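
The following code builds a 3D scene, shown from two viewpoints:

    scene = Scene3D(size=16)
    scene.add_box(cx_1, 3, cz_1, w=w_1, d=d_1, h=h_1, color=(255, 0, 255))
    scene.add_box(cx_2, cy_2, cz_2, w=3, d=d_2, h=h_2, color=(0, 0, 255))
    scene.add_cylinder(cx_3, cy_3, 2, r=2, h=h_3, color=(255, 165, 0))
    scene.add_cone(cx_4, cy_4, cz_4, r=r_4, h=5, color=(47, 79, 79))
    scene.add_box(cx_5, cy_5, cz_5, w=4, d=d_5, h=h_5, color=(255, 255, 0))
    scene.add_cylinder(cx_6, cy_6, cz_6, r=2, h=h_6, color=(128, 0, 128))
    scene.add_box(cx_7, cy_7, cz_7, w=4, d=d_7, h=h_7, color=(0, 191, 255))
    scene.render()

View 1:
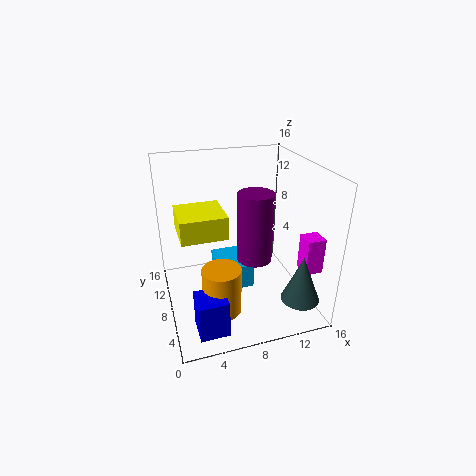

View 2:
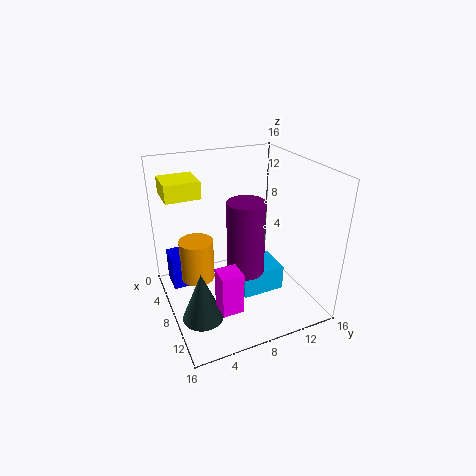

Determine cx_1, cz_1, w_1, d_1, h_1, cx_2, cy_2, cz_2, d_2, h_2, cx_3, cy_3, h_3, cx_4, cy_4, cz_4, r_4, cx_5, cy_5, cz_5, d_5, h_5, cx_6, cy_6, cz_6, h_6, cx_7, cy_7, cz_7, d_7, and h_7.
cx_1 = 14; cz_1 = 5; w_1 = 2; d_1 = 2; h_1 = 4; cx_2 = 2; cy_2 = 1; cz_2 = 1; d_2 = 3; h_2 = 4; cx_3 = 5; cy_3 = 4; h_3 = 5; cx_4 = 13; cy_4 = 2; cz_4 = 3; r_4 = 2; cx_5 = 1; cy_5 = 1; cz_5 = 12; d_5 = 4; h_5 = 2; cx_6 = 10; cy_6 = 8; cz_6 = 5; h_6 = 8; cx_7 = 6; cy_7 = 8; cz_7 = 1; d_7 = 5; h_7 = 3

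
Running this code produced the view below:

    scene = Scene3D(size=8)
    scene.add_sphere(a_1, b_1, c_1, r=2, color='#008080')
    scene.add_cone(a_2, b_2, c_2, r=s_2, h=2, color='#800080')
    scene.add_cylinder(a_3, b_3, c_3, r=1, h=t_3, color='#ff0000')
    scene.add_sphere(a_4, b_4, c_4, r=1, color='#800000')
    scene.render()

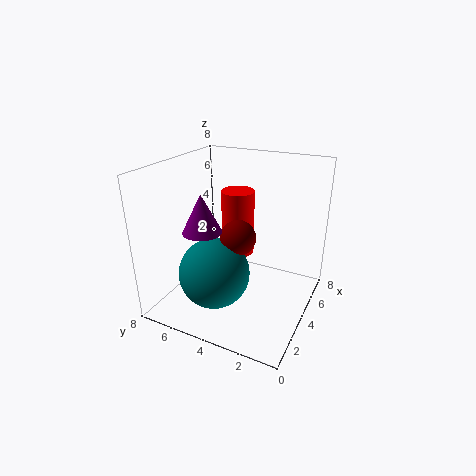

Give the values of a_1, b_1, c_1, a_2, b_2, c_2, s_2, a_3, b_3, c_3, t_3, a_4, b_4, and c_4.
a_1 = 3; b_1 = 5; c_1 = 2; a_2 = 2; b_2 = 5; c_2 = 5; s_2 = 1; a_3 = 6; b_3 = 5; c_3 = 2; t_3 = 4; a_4 = 4; b_4 = 4; c_4 = 4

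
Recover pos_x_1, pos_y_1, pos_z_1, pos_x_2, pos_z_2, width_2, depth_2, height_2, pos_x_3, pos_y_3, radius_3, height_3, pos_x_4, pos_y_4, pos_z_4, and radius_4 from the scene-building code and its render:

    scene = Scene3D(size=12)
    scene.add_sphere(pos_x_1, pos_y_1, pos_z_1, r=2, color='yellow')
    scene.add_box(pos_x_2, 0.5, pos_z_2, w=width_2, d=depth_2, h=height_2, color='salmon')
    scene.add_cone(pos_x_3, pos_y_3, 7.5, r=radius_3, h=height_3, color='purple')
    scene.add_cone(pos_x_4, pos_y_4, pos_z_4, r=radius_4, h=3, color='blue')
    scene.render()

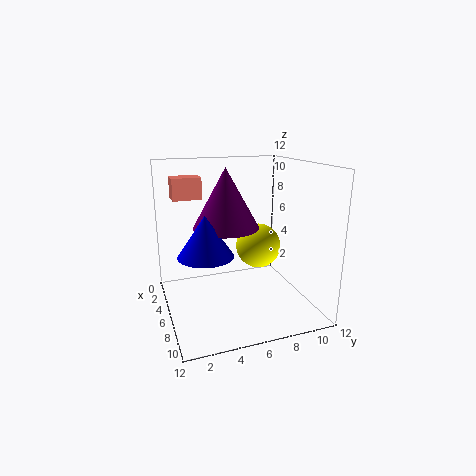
pos_x_1 = 4.5, pos_y_1 = 8.5, pos_z_1 = 4.5, pos_x_2 = 7, pos_z_2 = 10, width_2 = 1.5, depth_2 = 2, height_2 = 1.5, pos_x_3 = 7.5, pos_y_3 = 4.5, radius_3 = 2.5, height_3 = 4.5, pos_x_4 = 9, pos_y_4 = 2.5, pos_z_4 = 6, radius_4 = 2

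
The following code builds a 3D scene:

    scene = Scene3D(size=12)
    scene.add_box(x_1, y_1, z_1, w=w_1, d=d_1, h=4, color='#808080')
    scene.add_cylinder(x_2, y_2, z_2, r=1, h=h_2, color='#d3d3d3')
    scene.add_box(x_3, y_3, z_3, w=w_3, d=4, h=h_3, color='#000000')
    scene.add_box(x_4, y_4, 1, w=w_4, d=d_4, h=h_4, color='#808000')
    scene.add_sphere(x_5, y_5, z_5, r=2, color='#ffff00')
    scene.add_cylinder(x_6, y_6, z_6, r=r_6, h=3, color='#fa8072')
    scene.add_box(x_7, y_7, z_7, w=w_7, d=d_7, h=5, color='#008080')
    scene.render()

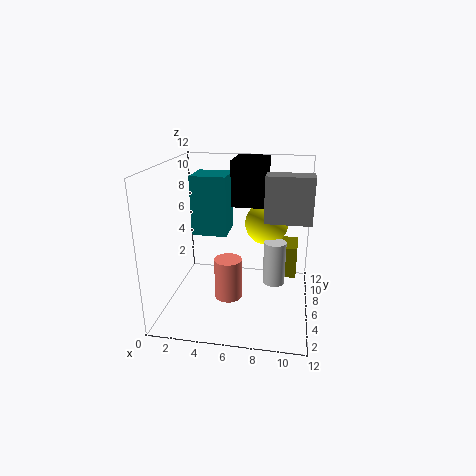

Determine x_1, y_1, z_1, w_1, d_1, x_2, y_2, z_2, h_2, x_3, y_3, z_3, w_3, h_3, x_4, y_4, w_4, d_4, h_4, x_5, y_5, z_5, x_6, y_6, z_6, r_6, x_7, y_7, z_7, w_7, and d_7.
x_1 = 8
y_1 = 7
z_1 = 7
w_1 = 4
d_1 = 2
x_2 = 9
y_2 = 8
z_2 = 1
h_2 = 4
x_3 = 5
y_3 = 8
z_3 = 8
w_3 = 3
h_3 = 4
x_4 = 8
y_4 = 9
w_4 = 3
d_4 = 3
h_4 = 3
x_5 = 8
y_5 = 10
z_5 = 6
x_6 = 6
y_6 = 2
z_6 = 3
r_6 = 1
x_7 = 2
y_7 = 6
z_7 = 6
w_7 = 3
d_7 = 3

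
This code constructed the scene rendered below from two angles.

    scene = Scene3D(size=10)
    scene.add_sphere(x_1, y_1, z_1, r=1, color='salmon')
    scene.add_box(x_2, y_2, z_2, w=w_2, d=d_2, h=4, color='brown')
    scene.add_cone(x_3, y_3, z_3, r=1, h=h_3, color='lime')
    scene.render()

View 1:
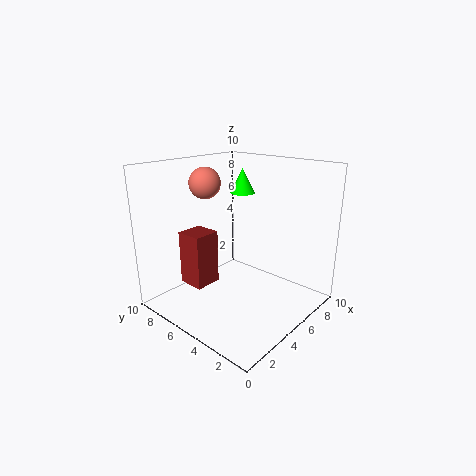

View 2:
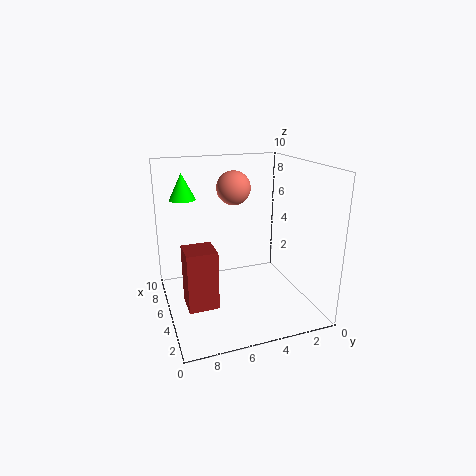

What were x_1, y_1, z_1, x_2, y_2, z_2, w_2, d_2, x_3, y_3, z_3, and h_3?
x_1 = 3; y_1 = 6; z_1 = 9; x_2 = 3; y_2 = 7; z_2 = 1; w_2 = 2; d_2 = 2; x_3 = 9; y_3 = 8; z_3 = 7; h_3 = 2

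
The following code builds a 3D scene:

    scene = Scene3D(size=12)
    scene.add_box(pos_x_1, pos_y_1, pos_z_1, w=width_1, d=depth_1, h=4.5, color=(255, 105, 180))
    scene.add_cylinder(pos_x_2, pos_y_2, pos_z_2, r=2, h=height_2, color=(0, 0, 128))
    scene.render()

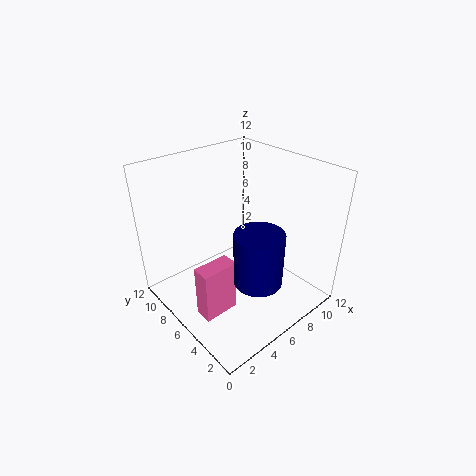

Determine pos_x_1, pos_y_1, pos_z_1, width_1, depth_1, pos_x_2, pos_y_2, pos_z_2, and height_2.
pos_x_1 = 1.5, pos_y_1 = 4.5, pos_z_1 = 0.5, width_1 = 3, depth_1 = 1.5, pos_x_2 = 6, pos_y_2 = 3.5, pos_z_2 = 3, height_2 = 4.5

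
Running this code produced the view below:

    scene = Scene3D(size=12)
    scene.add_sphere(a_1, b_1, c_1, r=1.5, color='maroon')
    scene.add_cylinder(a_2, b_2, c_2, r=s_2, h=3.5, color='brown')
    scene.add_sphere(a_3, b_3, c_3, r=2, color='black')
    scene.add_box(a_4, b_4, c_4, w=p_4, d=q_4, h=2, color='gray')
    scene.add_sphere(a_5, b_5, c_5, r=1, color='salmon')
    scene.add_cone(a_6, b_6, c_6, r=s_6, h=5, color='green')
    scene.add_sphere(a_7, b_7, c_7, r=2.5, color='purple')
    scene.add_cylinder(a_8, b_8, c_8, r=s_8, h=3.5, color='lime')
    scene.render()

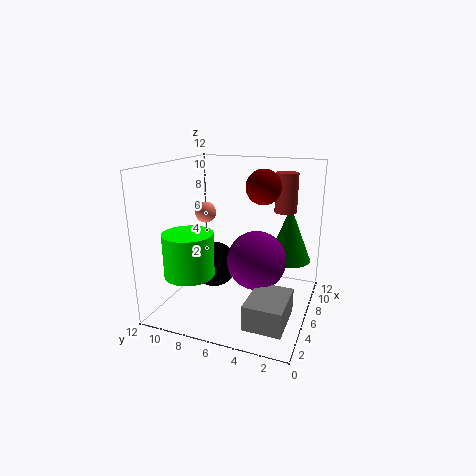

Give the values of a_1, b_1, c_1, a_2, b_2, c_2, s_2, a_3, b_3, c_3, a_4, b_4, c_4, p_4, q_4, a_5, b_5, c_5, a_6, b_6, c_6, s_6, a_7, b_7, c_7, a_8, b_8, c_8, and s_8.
a_1 = 8; b_1 = 4.5; c_1 = 10; a_2 = 10; b_2 = 3; c_2 = 7.5; s_2 = 1; a_3 = 6.5; b_3 = 8.5; c_3 = 3; a_4 = 1.5; b_4 = 1; c_4 = 0.5; p_4 = 4; q_4 = 3; a_5 = 9; b_5 = 10.5; c_5 = 7; a_6 = 10; b_6 = 2.5; c_6 = 3; s_6 = 2; a_7 = 6.5; b_7 = 4.5; c_7 = 4; a_8 = 3; b_8 = 9; c_8 = 3.5; s_8 = 2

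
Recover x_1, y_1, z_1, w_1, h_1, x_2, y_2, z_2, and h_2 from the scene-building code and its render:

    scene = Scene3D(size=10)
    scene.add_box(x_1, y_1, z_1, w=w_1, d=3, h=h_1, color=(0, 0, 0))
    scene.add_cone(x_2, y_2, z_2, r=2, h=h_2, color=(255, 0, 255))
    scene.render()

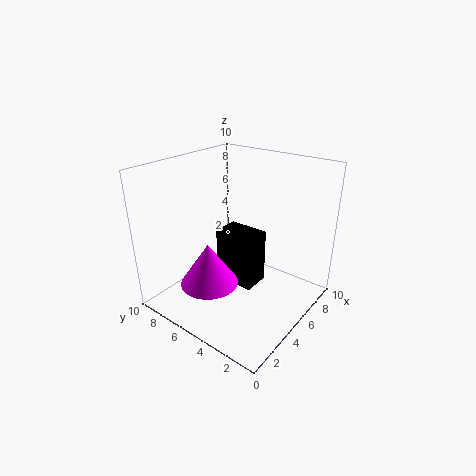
x_1 = 5
y_1 = 4
z_1 = 1
w_1 = 2
h_1 = 4
x_2 = 3
y_2 = 6
z_2 = 2
h_2 = 3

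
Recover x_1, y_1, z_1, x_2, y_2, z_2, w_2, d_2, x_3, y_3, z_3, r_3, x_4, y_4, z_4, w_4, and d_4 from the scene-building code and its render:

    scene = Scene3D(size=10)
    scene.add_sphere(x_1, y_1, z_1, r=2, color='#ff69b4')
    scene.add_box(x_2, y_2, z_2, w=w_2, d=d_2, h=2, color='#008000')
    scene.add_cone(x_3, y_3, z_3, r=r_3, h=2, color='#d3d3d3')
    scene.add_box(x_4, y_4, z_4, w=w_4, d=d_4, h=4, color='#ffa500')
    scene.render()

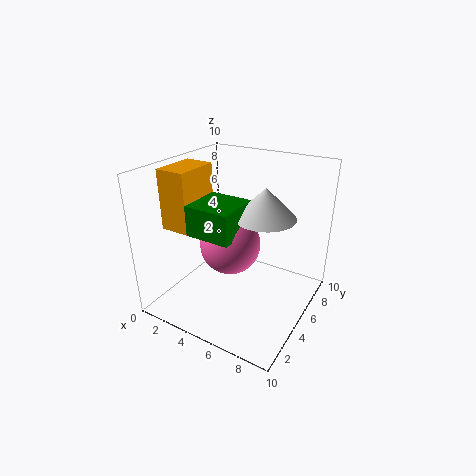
x_1 = 5, y_1 = 4, z_1 = 5, x_2 = 3, y_2 = 2, z_2 = 6, w_2 = 3, d_2 = 3, x_3 = 7, y_3 = 5, z_3 = 7, r_3 = 2, x_4 = 1, y_4 = 2, z_4 = 6, w_4 = 2, d_4 = 3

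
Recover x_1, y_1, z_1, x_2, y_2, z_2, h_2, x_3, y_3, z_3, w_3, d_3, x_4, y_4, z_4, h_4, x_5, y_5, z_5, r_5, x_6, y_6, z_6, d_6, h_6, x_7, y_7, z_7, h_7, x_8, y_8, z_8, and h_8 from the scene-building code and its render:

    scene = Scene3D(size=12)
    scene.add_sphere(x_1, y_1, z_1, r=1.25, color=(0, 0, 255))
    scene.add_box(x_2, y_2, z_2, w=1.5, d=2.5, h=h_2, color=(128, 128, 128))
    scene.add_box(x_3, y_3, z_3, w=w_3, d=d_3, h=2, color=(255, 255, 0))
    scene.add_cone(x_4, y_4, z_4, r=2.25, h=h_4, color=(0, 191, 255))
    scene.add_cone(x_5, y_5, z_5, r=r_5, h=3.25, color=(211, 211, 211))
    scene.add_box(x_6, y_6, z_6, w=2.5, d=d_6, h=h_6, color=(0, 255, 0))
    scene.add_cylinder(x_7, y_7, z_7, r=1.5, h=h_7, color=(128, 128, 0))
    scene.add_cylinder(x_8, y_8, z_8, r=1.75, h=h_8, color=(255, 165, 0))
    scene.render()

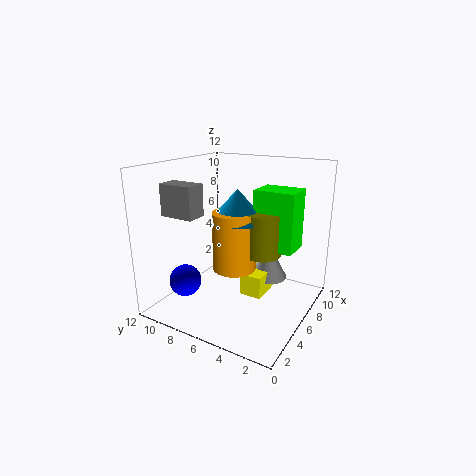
x_1 = 2; y_1 = 8.5; z_1 = 3.25; x_2 = 0.25; y_2 = 6.25; z_2 = 9; h_2 = 2.25; x_3 = 6.75; y_3 = 4.25; z_3 = 0.25; w_3 = 3; d_3 = 2; x_4 = 5.5; y_4 = 5.75; z_4 = 7.75; h_4 = 2.5; x_5 = 9.5; y_5 = 4.75; z_5 = 1.25; r_5 = 1.75; x_6 = 5.75; y_6 = 1.25; z_6 = 5.5; d_6 = 3.25; h_6 = 4.75; x_7 = 6; y_7 = 3.75; z_7 = 5; h_7 = 3.5; x_8 = 5; y_8 = 5.75; z_8 = 3.75; h_8 = 4.75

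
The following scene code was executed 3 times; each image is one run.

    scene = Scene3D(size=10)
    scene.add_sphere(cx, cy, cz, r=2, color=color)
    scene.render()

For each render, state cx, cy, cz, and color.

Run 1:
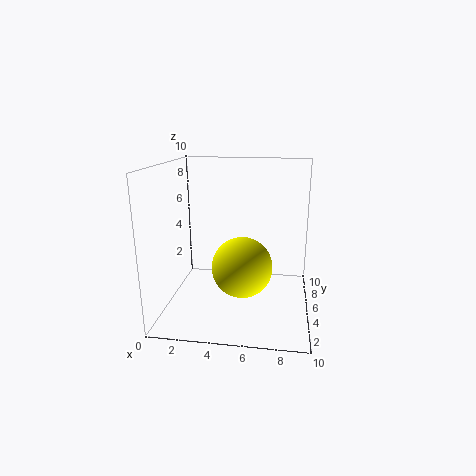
cx = 5.5; cy = 3.5; cz = 3.5; color = 'yellow'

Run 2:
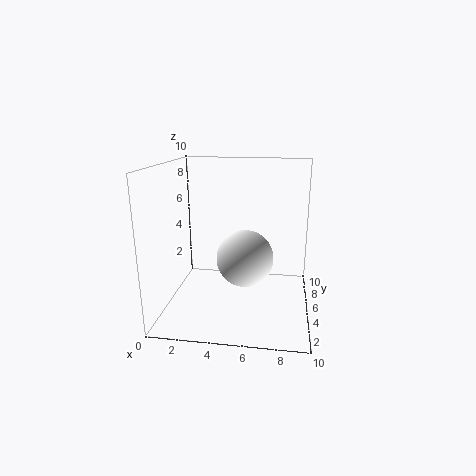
cx = 5.5; cy = 5; cz = 3.5; color = 'white'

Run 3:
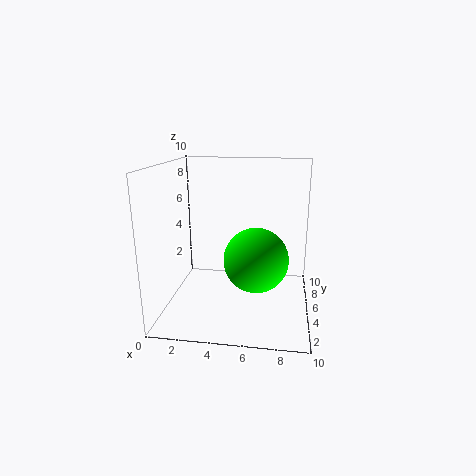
cx = 6.5; cy = 2.5; cz = 4.5; color = 'lime'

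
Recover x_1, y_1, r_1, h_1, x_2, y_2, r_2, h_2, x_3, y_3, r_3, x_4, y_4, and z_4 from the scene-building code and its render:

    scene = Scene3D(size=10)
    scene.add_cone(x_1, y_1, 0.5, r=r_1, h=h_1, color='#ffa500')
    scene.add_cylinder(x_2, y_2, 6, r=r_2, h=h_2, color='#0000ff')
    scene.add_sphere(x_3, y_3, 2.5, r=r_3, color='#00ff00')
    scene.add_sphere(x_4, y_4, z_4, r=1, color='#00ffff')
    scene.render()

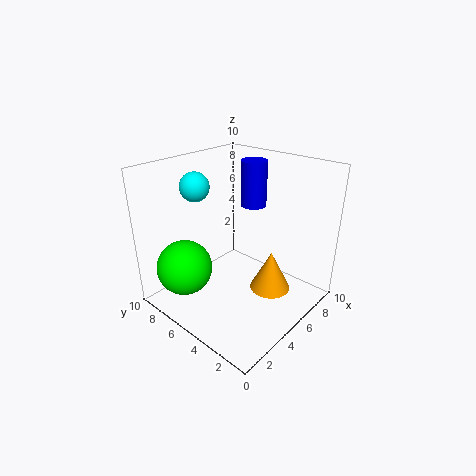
x_1 = 7, y_1 = 3.5, r_1 = 1.5, h_1 = 3, x_2 = 8.5, y_2 = 6.5, r_2 = 1, h_2 = 3.5, x_3 = 2.5, y_3 = 8, r_3 = 2, x_4 = 3.5, y_4 = 7.5, z_4 = 8.5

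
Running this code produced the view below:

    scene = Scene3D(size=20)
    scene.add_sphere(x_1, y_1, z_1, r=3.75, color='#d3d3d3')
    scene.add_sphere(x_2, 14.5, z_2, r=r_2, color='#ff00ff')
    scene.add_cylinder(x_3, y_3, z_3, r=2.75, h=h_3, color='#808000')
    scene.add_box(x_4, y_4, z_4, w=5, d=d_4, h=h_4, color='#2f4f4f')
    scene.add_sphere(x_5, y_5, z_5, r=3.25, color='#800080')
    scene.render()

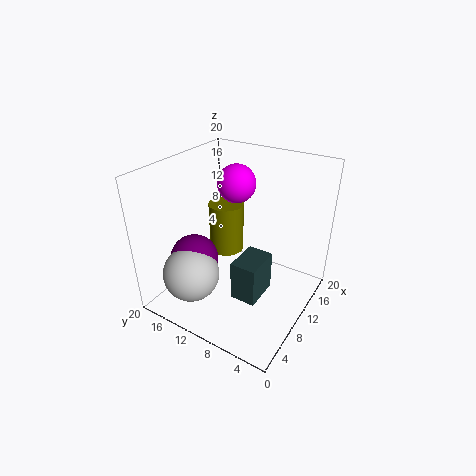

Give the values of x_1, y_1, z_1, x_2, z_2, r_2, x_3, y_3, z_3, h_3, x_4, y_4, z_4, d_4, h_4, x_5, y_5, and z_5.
x_1 = 3.75
y_1 = 13.5
z_1 = 6.5
x_2 = 16.75
z_2 = 14.75
r_2 = 3
x_3 = 15.25
y_3 = 15.5
z_3 = 3.75
h_3 = 8
x_4 = 5.75
y_4 = 5
z_4 = 3.25
d_4 = 3.5
h_4 = 5.5
x_5 = 5.5
y_5 = 14.25
z_5 = 7.75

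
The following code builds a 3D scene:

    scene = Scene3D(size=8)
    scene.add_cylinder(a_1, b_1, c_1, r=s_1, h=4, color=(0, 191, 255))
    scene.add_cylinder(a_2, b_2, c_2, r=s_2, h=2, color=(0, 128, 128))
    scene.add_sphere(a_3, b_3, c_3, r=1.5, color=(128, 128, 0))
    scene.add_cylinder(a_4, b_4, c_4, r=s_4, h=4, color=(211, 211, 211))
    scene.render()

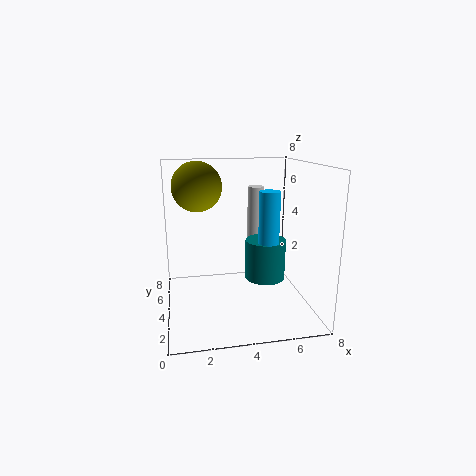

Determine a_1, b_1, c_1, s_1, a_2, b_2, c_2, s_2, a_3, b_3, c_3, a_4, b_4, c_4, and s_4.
a_1 = 5
b_1 = 1.5
c_1 = 3
s_1 = 0.5
a_2 = 5
b_2 = 2
c_2 = 2.5
s_2 = 1
a_3 = 2
b_3 = 6.5
c_3 = 6.5
a_4 = 5.5
b_4 = 6
c_4 = 2.5
s_4 = 0.5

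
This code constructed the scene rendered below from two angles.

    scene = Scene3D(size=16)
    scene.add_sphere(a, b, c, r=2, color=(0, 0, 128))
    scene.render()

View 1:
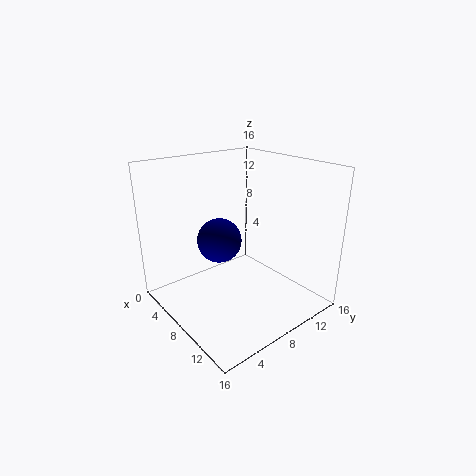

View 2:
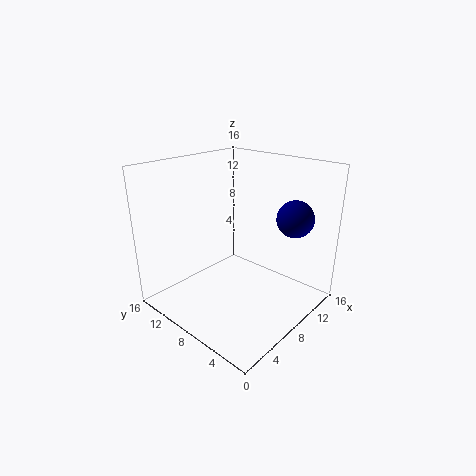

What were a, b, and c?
a = 11.5
b = 3
c = 10.5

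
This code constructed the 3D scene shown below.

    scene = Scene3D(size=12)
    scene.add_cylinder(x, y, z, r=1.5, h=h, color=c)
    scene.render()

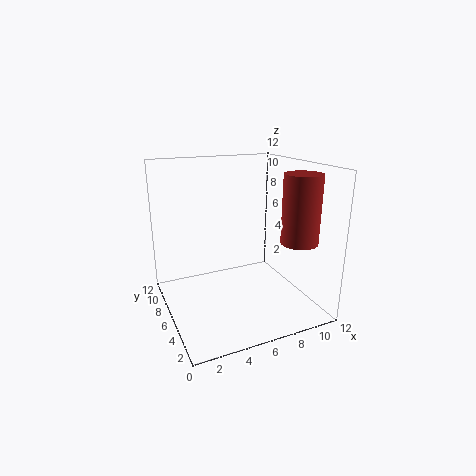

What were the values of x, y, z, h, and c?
x = 10; y = 3; z = 6; h = 5.5; c = 'brown'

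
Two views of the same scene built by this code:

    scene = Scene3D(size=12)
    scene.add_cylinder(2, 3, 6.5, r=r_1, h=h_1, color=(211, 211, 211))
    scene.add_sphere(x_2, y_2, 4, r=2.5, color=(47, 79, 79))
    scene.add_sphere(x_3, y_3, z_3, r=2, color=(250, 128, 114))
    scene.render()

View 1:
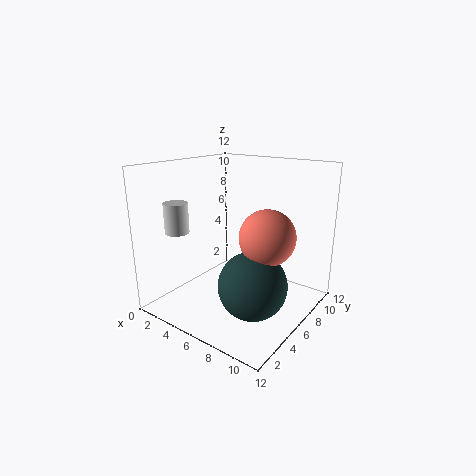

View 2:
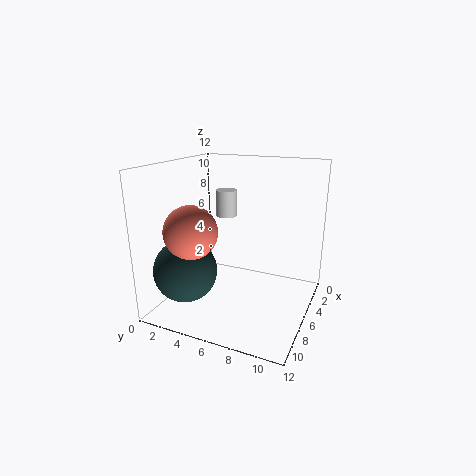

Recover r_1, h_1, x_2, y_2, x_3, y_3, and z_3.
r_1 = 1; h_1 = 2.5; x_2 = 9.5; y_2 = 3; x_3 = 10; y_3 = 4; z_3 = 7.5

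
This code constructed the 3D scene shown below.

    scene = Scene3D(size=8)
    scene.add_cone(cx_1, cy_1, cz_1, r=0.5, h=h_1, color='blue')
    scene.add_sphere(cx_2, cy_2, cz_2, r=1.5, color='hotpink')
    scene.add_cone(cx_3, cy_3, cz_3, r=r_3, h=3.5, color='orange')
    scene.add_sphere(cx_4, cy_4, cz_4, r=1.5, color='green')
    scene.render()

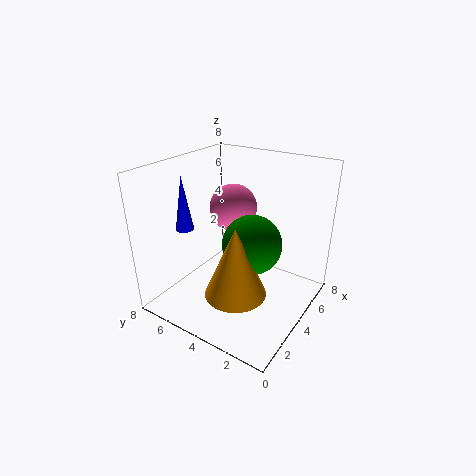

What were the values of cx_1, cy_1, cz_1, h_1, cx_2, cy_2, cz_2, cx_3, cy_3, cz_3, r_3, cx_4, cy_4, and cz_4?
cx_1 = 2.5; cy_1 = 6.5; cz_1 = 4.5; h_1 = 3; cx_2 = 6.5; cy_2 = 6; cz_2 = 4.5; cx_3 = 1.5; cy_3 = 2.5; cz_3 = 2.5; r_3 = 1.5; cx_4 = 3; cy_4 = 2.5; cz_4 = 4.5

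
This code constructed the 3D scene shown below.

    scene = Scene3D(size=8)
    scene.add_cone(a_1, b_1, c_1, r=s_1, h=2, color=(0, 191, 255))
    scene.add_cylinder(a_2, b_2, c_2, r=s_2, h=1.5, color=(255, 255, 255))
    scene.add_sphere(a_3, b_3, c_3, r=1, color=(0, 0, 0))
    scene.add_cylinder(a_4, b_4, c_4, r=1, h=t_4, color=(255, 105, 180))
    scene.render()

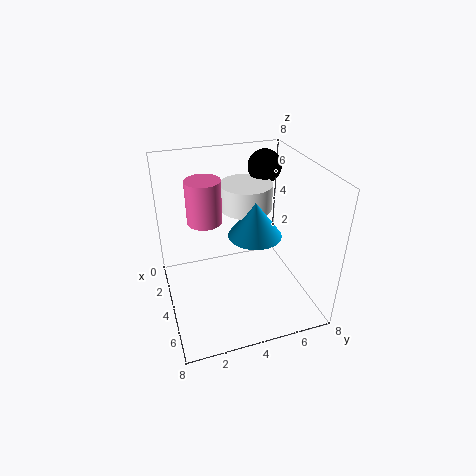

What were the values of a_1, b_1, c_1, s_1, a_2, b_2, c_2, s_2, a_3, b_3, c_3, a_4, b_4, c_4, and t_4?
a_1 = 4, b_1 = 5, c_1 = 4, s_1 = 1.5, a_2 = 2.5, b_2 = 5, c_2 = 5, s_2 = 1.5, a_3 = 1.5, b_3 = 6.5, c_3 = 7, a_4 = 2.5, b_4 = 2.5, c_4 = 4.5, t_4 = 2.5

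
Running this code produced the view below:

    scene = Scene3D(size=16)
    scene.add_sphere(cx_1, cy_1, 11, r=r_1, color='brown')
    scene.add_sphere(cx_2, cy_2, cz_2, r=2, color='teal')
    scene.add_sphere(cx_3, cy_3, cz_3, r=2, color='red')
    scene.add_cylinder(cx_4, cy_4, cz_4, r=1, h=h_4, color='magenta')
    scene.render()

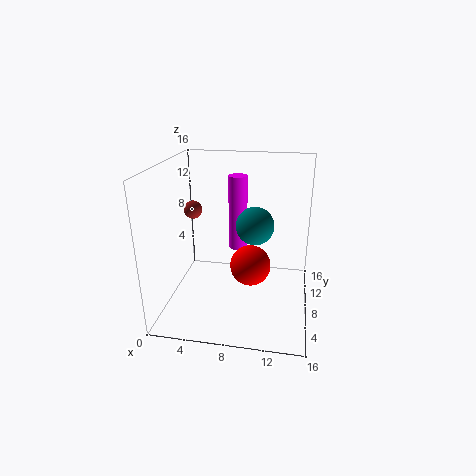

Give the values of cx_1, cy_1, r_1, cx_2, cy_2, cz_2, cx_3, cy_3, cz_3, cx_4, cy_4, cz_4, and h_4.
cx_1 = 3
cy_1 = 8
r_1 = 1
cx_2 = 10
cy_2 = 7
cz_2 = 10
cx_3 = 10
cy_3 = 4
cz_3 = 7
cx_4 = 8
cy_4 = 8
cz_4 = 7
h_4 = 8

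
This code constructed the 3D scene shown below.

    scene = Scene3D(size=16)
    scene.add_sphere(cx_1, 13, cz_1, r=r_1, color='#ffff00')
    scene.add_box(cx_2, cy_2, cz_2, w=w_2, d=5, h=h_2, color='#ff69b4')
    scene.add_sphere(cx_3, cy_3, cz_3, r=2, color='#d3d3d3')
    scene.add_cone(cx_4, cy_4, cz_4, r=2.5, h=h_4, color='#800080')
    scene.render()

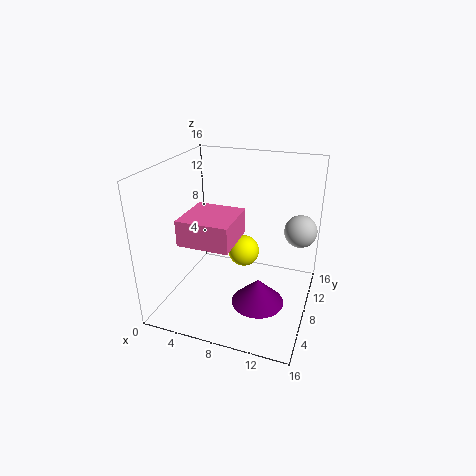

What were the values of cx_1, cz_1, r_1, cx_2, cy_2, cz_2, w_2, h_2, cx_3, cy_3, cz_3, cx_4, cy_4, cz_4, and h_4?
cx_1 = 7; cz_1 = 3.5; r_1 = 2; cx_2 = 4.5; cy_2 = 1; cz_2 = 10; w_2 = 5; h_2 = 2.5; cx_3 = 14; cy_3 = 14; cz_3 = 7; cx_4 = 12; cy_4 = 2.5; cz_4 = 4.5; h_4 = 2.5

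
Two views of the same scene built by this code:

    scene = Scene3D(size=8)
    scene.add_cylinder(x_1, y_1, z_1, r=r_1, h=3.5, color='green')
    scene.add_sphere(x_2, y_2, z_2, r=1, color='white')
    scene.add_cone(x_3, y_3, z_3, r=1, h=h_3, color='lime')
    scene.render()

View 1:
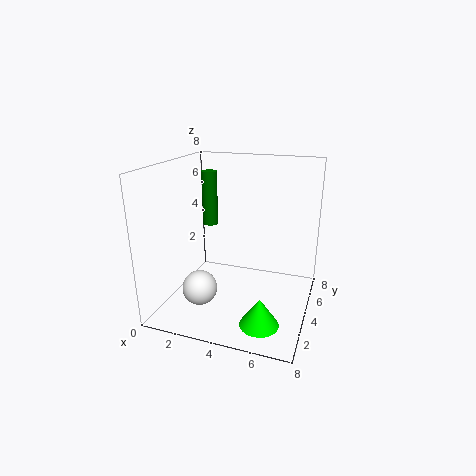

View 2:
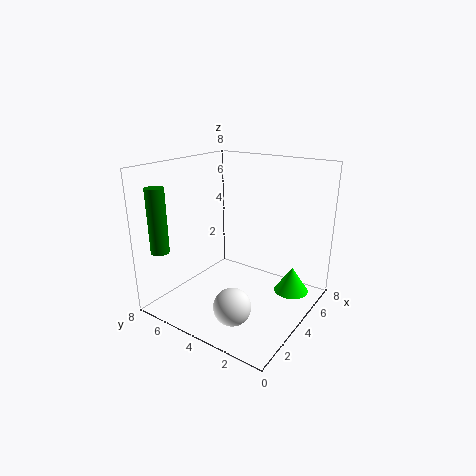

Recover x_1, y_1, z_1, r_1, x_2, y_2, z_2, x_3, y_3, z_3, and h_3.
x_1 = 1
y_1 = 7
z_1 = 3.5
r_1 = 0.5
x_2 = 2
y_2 = 3
z_2 = 1
x_3 = 6
y_3 = 1.5
z_3 = 0.5
h_3 = 1.5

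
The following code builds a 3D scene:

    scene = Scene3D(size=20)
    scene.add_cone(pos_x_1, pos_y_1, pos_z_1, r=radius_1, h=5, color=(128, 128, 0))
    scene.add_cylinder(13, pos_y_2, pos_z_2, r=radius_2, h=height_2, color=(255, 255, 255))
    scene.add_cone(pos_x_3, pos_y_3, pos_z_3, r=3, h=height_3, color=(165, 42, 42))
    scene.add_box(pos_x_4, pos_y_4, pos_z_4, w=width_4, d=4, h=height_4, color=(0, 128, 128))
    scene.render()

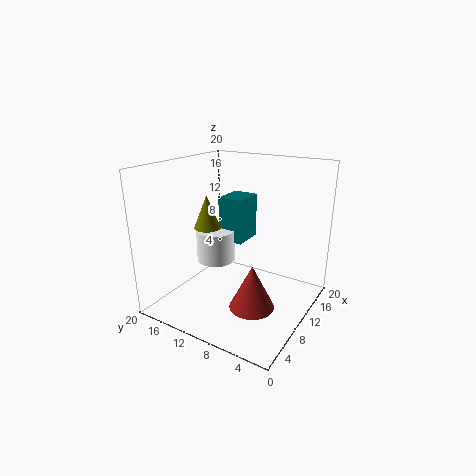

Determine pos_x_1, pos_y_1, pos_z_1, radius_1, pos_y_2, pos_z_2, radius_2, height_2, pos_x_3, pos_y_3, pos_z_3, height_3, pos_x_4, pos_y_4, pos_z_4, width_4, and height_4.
pos_x_1 = 11
pos_y_1 = 16
pos_z_1 = 10
radius_1 = 2
pos_y_2 = 16
pos_z_2 = 4
radius_2 = 3
height_2 = 5
pos_x_3 = 7
pos_y_3 = 6
pos_z_3 = 2
height_3 = 6
pos_x_4 = 14
pos_y_4 = 12
pos_z_4 = 7
width_4 = 5
height_4 = 7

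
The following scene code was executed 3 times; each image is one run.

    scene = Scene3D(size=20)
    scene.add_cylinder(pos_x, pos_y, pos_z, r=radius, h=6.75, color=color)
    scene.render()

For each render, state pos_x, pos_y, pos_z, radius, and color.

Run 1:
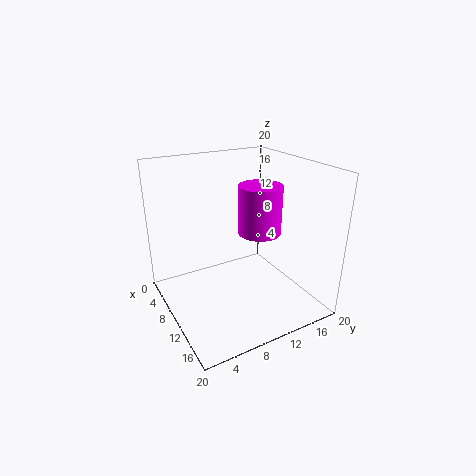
pos_x = 10.75
pos_y = 13
pos_z = 10.5
radius = 3
color = 'magenta'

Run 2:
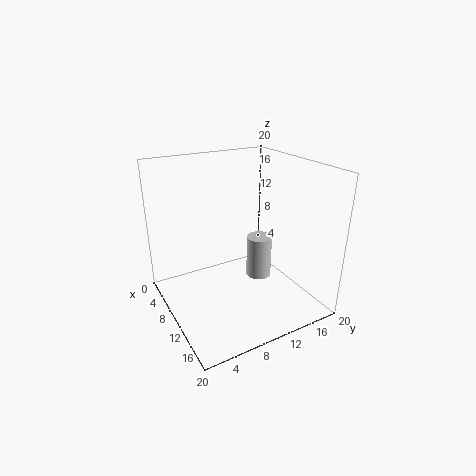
pos_x = 6.75
pos_y = 15.75
pos_z = 0.75
radius = 2
color = 'lightgray'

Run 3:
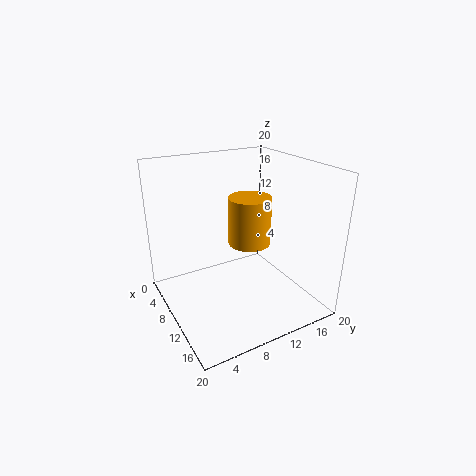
pos_x = 9.75
pos_y = 12
pos_z = 8.75
radius = 3
color = 'orange'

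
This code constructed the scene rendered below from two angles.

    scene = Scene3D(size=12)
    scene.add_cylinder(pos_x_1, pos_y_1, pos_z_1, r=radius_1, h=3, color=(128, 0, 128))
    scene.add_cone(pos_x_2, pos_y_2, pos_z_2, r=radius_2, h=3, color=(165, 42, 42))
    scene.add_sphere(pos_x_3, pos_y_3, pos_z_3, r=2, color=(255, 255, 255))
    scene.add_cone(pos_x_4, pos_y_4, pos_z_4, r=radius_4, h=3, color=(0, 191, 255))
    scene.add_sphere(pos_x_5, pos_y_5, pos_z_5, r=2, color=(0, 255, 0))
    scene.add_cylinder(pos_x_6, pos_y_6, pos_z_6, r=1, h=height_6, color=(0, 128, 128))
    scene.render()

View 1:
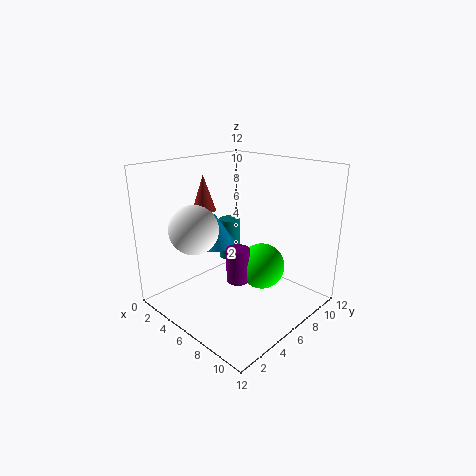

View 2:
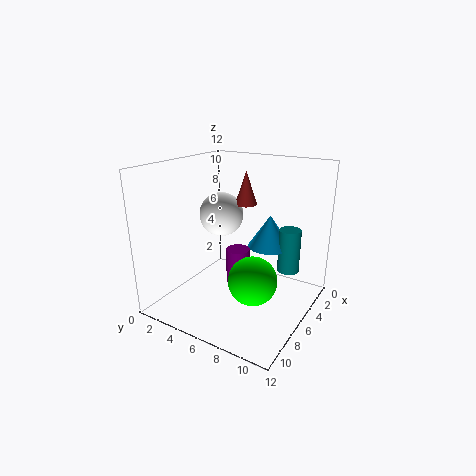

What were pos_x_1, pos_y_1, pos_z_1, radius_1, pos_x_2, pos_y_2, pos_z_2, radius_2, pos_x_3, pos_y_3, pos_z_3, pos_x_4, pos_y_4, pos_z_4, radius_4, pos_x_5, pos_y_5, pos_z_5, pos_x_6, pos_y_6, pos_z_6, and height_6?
pos_x_1 = 6, pos_y_1 = 6, pos_z_1 = 2, radius_1 = 1, pos_x_2 = 3, pos_y_2 = 5, pos_z_2 = 8, radius_2 = 1, pos_x_3 = 4, pos_y_3 = 3, pos_z_3 = 7, pos_x_4 = 2, pos_y_4 = 7, pos_z_4 = 4, radius_4 = 2, pos_x_5 = 7, pos_y_5 = 8, pos_z_5 = 3, pos_x_6 = 2, pos_y_6 = 9, pos_z_6 = 2, height_6 = 4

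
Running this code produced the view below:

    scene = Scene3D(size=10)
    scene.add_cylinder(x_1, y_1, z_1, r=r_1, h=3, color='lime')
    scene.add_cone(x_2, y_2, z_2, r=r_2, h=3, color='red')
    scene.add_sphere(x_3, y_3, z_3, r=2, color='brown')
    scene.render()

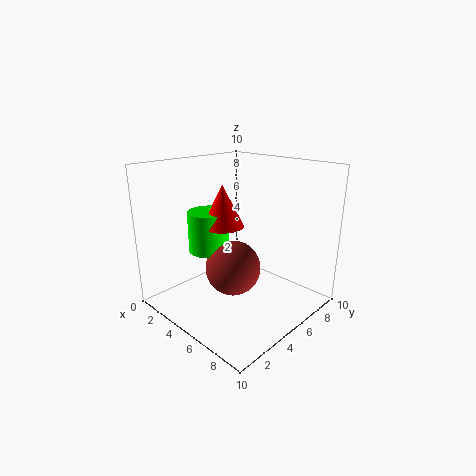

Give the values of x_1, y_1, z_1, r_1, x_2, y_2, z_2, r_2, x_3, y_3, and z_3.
x_1 = 2.5; y_1 = 4.5; z_1 = 3.5; r_1 = 1.5; x_2 = 3.5; y_2 = 5; z_2 = 5.5; r_2 = 1.5; x_3 = 4.5; y_3 = 5; z_3 = 2.5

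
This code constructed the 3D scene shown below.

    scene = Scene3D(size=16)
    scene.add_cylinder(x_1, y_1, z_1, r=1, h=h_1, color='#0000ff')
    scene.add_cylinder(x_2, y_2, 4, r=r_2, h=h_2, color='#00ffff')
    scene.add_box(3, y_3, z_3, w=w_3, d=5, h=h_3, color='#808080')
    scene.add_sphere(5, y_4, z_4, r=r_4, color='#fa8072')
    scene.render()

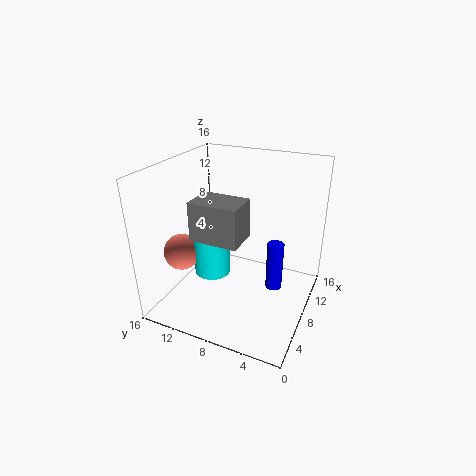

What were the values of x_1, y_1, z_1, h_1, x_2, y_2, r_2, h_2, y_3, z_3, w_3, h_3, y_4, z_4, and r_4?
x_1 = 11, y_1 = 4.5, z_1 = 0.5, h_1 = 6, x_2 = 6.5, y_2 = 10.5, r_2 = 2, h_2 = 6.5, y_3 = 6, z_3 = 9.5, w_3 = 3.5, h_3 = 4, y_4 = 13.5, z_4 = 6.5, r_4 = 2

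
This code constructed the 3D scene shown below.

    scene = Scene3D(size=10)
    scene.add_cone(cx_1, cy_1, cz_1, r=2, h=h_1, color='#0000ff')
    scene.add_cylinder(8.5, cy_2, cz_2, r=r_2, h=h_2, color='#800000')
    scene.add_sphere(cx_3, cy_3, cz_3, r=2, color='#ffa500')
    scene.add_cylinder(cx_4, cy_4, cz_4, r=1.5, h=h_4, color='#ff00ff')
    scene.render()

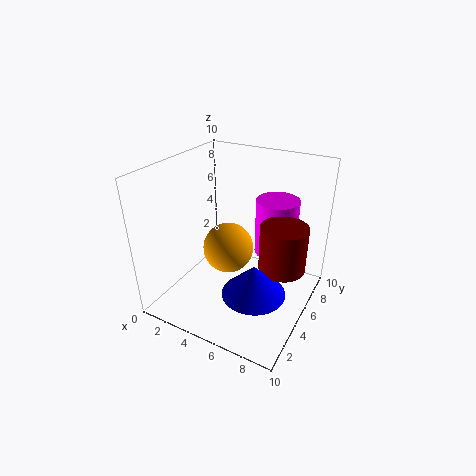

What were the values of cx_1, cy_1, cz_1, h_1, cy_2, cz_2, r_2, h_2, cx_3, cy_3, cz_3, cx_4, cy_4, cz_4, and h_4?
cx_1 = 7.5; cy_1 = 2.5; cz_1 = 3; h_1 = 2; cy_2 = 4.5; cz_2 = 4; r_2 = 1.5; h_2 = 3; cx_3 = 3; cy_3 = 7; cz_3 = 2.5; cx_4 = 7; cy_4 = 7; cz_4 = 3.5; h_4 = 4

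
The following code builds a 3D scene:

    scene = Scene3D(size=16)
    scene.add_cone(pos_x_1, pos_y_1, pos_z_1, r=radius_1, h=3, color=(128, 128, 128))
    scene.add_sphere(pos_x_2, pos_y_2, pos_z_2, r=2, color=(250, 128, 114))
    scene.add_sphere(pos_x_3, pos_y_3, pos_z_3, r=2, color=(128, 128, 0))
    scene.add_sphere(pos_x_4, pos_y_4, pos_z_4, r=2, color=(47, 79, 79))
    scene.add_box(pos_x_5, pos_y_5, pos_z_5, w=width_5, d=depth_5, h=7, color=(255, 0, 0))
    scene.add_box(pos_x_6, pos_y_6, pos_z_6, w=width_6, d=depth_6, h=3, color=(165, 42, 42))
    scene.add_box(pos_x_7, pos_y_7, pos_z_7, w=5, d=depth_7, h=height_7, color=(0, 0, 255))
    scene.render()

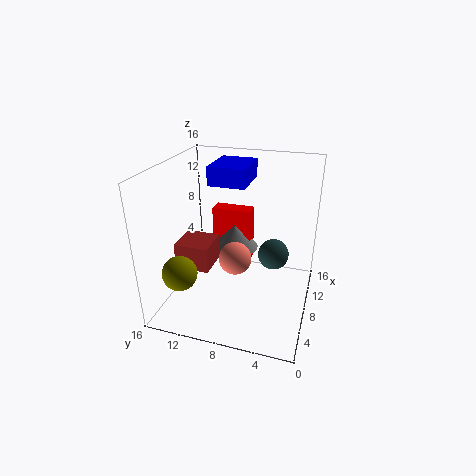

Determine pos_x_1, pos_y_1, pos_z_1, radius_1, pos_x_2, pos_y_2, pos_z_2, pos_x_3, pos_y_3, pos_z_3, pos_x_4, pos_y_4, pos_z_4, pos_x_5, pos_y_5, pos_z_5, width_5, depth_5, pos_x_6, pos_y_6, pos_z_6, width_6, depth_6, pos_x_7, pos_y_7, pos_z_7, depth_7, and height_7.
pos_x_1 = 13; pos_y_1 = 10; pos_z_1 = 4; radius_1 = 3; pos_x_2 = 10; pos_y_2 = 9; pos_z_2 = 4; pos_x_3 = 5; pos_y_3 = 14; pos_z_3 = 4; pos_x_4 = 14; pos_y_4 = 5; pos_z_4 = 3; pos_x_5 = 13; pos_y_5 = 8; pos_z_5 = 2; width_5 = 2; depth_5 = 5; pos_x_6 = 6; pos_y_6 = 11; pos_z_6 = 4; width_6 = 4; depth_6 = 4; pos_x_7 = 7; pos_y_7 = 7; pos_z_7 = 14; depth_7 = 4; height_7 = 2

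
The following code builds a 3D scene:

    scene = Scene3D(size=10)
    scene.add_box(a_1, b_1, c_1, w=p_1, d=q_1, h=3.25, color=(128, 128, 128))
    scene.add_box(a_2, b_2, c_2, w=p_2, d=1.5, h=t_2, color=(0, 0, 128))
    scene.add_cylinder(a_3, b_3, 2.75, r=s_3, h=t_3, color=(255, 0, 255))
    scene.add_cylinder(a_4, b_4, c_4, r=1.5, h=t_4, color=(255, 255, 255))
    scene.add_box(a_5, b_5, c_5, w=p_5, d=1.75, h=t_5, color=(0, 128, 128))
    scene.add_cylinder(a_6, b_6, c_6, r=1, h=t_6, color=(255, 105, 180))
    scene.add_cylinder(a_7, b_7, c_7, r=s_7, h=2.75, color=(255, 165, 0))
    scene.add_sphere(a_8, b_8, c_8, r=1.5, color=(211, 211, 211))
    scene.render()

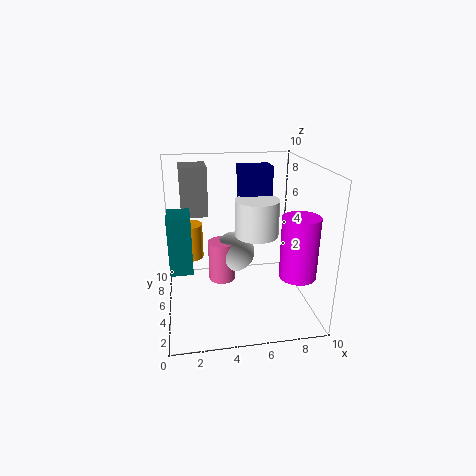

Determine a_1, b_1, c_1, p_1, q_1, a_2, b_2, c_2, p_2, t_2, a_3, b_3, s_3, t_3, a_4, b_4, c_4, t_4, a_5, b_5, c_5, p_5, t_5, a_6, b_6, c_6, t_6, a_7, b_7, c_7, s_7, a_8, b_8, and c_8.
a_1 = 1.25, b_1 = 4.75, c_1 = 6.75, p_1 = 1.75, q_1 = 2, a_2 = 5.25, b_2 = 5.5, c_2 = 5.5, p_2 = 2.25, t_2 = 4.25, a_3 = 8.75, b_3 = 3, s_3 = 1.25, t_3 = 4.25, a_4 = 6.25, b_4 = 4.75, c_4 = 5.25, t_4 = 2.5, a_5 = 0.5, b_5 = 0.5, c_5 = 5, p_5 = 1.25, t_5 = 3.25, a_6 = 4, b_6 = 6.25, c_6 = 1.25, t_6 = 3, a_7 = 1.75, b_7 = 8.25, c_7 = 2.25, s_7 = 1, a_8 = 5, b_8 = 6.5, c_8 = 3.25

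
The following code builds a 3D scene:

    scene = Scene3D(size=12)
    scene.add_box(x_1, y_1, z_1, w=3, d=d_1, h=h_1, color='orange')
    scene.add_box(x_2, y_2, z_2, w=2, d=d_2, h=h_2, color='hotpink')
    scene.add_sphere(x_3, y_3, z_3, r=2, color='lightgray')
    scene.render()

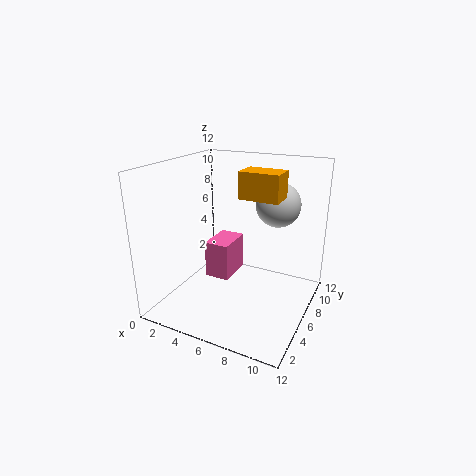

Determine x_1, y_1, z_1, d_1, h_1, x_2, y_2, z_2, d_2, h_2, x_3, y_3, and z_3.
x_1 = 7
y_1 = 4
z_1 = 10
d_1 = 2
h_1 = 2
x_2 = 4
y_2 = 4
z_2 = 3
d_2 = 3
h_2 = 3
x_3 = 8
y_3 = 10
z_3 = 8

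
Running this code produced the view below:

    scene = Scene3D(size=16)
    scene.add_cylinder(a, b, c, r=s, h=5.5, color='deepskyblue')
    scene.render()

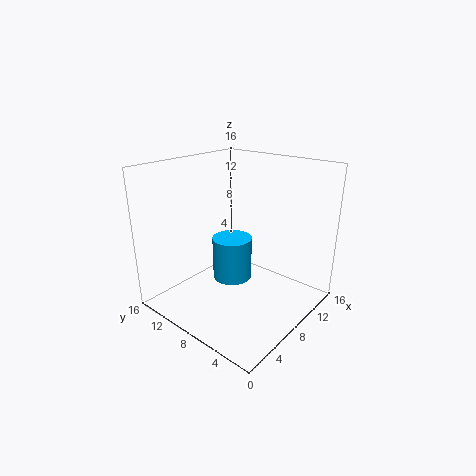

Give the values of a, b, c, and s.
a = 11, b = 11.5, c = 0.5, s = 2.5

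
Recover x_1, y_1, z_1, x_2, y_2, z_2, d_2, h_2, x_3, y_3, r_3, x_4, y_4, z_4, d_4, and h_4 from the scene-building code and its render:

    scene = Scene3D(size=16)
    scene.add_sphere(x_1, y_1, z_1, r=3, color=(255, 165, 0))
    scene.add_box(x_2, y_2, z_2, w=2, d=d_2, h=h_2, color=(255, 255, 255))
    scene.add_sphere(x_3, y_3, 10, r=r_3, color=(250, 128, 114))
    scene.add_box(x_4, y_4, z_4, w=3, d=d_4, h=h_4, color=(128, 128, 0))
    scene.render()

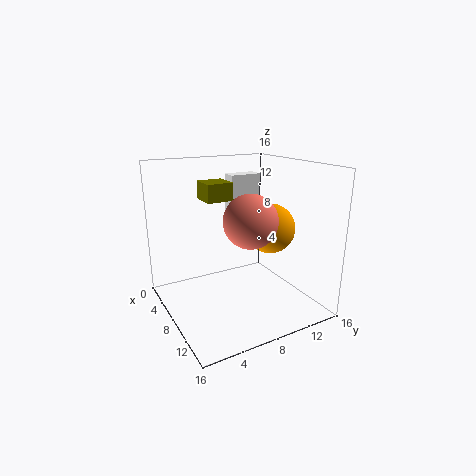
x_1 = 7; y_1 = 13; z_1 = 8; x_2 = 1; y_2 = 10; z_2 = 9; d_2 = 4; h_2 = 5; x_3 = 9; y_3 = 9; r_3 = 3; x_4 = 4; y_4 = 5; z_4 = 12; d_4 = 3; h_4 = 2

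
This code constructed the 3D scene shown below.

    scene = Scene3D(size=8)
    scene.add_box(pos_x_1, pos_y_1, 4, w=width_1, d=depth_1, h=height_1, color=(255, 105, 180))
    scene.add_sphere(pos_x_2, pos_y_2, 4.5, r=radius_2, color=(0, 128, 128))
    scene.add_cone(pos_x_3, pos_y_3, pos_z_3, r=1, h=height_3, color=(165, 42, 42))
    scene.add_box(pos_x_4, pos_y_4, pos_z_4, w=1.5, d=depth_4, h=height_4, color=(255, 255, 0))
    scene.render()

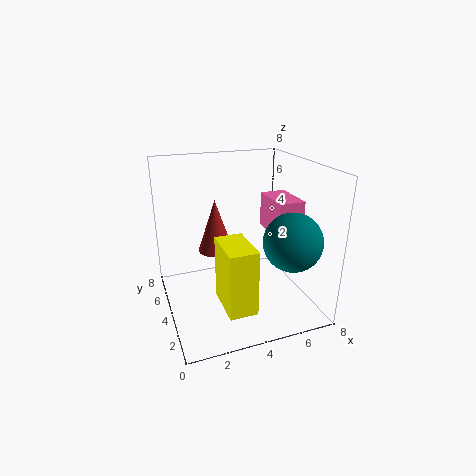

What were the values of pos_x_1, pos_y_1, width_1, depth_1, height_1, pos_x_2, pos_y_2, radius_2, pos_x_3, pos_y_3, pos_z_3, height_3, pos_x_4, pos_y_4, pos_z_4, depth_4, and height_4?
pos_x_1 = 6, pos_y_1 = 3, width_1 = 1.5, depth_1 = 2.5, height_1 = 2, pos_x_2 = 6, pos_y_2 = 1.5, radius_2 = 1.5, pos_x_3 = 3, pos_y_3 = 5, pos_z_3 = 3, height_3 = 3, pos_x_4 = 2.5, pos_y_4 = 1, pos_z_4 = 1, depth_4 = 2.5, height_4 = 3.5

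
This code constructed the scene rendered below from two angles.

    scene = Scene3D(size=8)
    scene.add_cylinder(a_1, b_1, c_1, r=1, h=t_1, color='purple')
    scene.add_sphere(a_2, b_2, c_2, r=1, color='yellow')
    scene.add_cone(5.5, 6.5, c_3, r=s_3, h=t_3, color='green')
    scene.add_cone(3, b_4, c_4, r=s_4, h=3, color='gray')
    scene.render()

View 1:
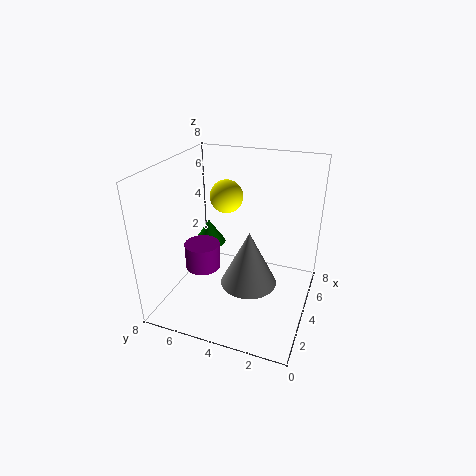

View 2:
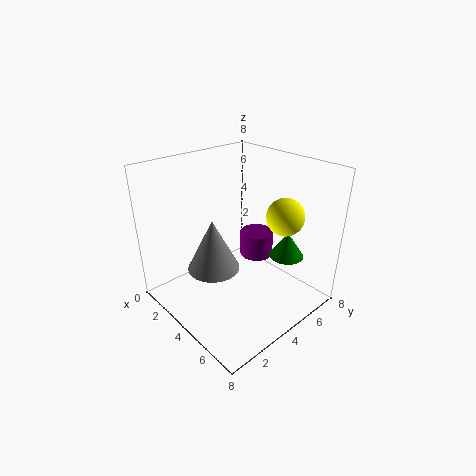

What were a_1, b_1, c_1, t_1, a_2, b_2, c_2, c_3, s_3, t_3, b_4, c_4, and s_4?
a_1 = 3.5; b_1 = 6; c_1 = 2; t_1 = 1.5; a_2 = 6; b_2 = 5.5; c_2 = 5.5; c_3 = 2.5; s_3 = 1; t_3 = 1.5; b_4 = 3; c_4 = 2; s_4 = 1.5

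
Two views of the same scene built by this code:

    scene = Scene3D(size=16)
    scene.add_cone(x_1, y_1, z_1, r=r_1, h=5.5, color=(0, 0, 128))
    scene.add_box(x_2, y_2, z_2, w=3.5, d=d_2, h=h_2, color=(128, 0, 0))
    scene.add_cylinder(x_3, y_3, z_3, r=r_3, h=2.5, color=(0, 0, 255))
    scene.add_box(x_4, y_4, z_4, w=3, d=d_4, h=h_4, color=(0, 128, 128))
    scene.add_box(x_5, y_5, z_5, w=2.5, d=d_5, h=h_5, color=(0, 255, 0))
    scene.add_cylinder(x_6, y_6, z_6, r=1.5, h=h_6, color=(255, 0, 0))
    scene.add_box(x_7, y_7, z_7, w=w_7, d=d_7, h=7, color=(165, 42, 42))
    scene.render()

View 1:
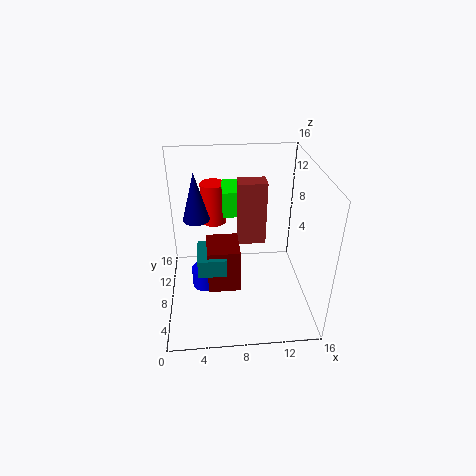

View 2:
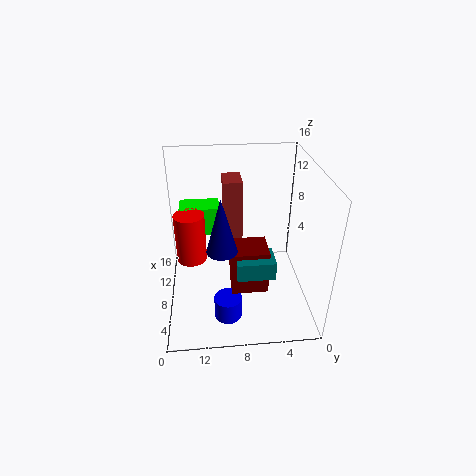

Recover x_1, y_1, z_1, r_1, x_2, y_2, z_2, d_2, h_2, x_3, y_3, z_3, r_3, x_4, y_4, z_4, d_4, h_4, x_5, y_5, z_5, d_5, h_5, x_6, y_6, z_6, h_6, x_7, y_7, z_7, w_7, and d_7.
x_1 = 3.5, y_1 = 10, z_1 = 9.5, r_1 = 1.5, x_2 = 4.5, y_2 = 5, z_2 = 3, d_2 = 4, h_2 = 5, x_3 = 4, y_3 = 9.5, z_3 = 0.5, r_3 = 1.5, x_4 = 3.5, y_4 = 4.5, z_4 = 5.5, d_4 = 4, h_4 = 2, x_5 = 6.5, y_5 = 10, z_5 = 9.5, d_5 = 4, h_5 = 3, x_6 = 5.5, y_6 = 13, z_6 = 7.5, h_6 = 5, x_7 = 8, y_7 = 7.5, z_7 = 7.5, w_7 = 3, d_7 = 2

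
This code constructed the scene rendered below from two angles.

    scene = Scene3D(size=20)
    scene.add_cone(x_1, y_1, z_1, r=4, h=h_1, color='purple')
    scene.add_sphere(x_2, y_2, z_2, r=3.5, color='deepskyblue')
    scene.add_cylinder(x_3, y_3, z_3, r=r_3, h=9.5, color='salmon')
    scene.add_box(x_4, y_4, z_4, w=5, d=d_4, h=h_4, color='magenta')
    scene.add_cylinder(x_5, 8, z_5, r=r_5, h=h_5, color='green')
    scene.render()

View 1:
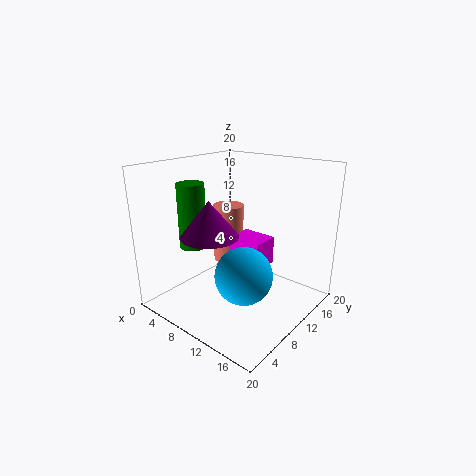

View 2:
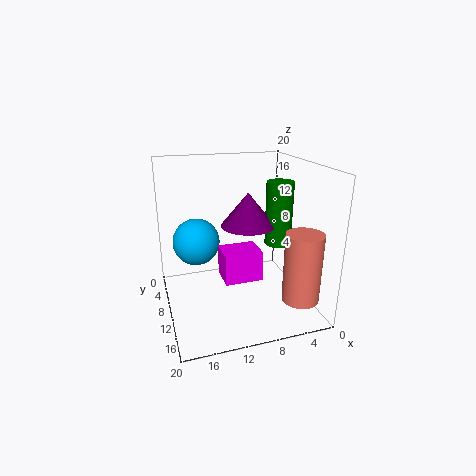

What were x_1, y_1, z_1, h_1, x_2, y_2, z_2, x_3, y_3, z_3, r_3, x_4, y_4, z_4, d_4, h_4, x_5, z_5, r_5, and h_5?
x_1 = 7.5, y_1 = 7, z_1 = 10.5, h_1 = 5, x_2 = 15, y_2 = 5, z_2 = 8, x_3 = 3, y_3 = 16, z_3 = 2.5, r_3 = 2.5, x_4 = 8, y_4 = 10.5, z_4 = 5.5, d_4 = 4, h_4 = 4, x_5 = 3, z_5 = 7.5, r_5 = 2, h_5 = 9.5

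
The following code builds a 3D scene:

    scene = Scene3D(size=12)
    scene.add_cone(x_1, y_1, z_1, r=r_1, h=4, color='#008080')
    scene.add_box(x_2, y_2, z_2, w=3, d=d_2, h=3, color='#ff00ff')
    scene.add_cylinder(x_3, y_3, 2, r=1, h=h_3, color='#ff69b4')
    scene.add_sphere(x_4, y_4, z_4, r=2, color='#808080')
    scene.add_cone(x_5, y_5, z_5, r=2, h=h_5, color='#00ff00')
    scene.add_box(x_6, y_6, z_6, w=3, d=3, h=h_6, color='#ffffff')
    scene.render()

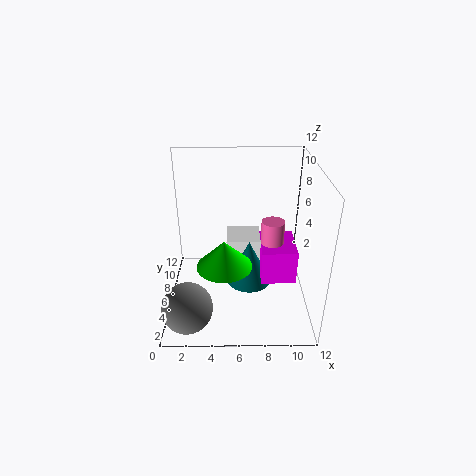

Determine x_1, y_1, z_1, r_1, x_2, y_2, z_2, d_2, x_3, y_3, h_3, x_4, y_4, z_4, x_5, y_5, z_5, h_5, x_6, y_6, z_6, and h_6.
x_1 = 7; y_1 = 7; z_1 = 1; r_1 = 2; x_2 = 8; y_2 = 5; z_2 = 2; d_2 = 4; x_3 = 9; y_3 = 7; h_3 = 5; x_4 = 2; y_4 = 2; z_4 = 2; x_5 = 5; y_5 = 2; z_5 = 6; h_5 = 2; x_6 = 5; y_6 = 7; z_6 = 3; h_6 = 2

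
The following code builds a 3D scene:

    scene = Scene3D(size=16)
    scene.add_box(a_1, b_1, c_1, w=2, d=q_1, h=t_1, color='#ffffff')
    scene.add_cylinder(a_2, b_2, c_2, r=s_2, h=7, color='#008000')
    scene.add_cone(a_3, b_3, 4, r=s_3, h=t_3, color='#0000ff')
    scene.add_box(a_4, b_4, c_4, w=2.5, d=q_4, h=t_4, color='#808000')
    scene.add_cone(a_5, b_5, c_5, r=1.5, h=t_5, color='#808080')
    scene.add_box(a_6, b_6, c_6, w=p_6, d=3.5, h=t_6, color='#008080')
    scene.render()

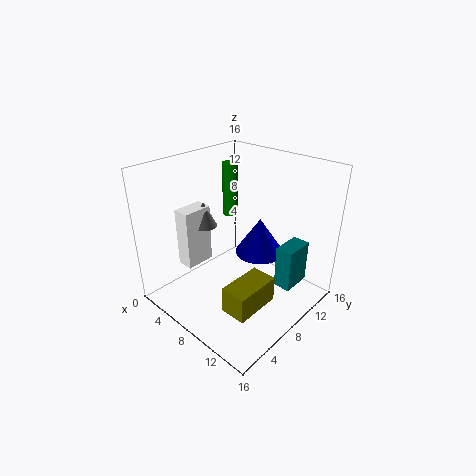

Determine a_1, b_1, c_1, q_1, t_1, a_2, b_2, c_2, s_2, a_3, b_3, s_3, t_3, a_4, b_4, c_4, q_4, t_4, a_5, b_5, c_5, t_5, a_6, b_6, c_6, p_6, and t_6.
a_1 = 1.5; b_1 = 4.5; c_1 = 3.5; q_1 = 3.5; t_1 = 7; a_2 = 1.5; b_2 = 13.5; c_2 = 7; s_2 = 1; a_3 = 7.5; b_3 = 12.5; s_3 = 3; t_3 = 4.5; a_4 = 12.5; b_4 = 1; c_4 = 5; q_4 = 4.5; t_4 = 2.5; a_5 = 3; b_5 = 7.5; c_5 = 8; t_5 = 3; a_6 = 11.5; b_6 = 10.5; c_6 = 2; p_6 = 2; t_6 = 5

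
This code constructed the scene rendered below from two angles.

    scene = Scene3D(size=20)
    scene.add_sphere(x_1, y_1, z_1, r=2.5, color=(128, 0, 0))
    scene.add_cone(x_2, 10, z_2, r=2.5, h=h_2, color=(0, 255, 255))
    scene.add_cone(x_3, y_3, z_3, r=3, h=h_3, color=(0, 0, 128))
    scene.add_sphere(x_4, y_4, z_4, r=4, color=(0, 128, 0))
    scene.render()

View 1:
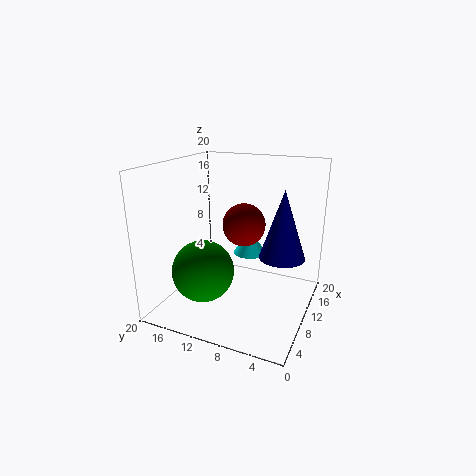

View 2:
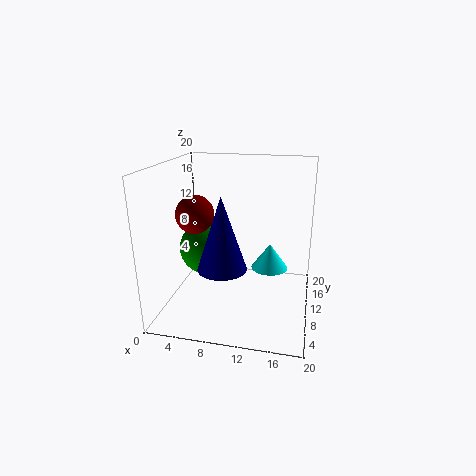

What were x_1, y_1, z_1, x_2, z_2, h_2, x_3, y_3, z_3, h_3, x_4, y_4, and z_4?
x_1 = 5, y_1 = 7, z_1 = 14, x_2 = 14.5, z_2 = 6, h_2 = 3.5, x_3 = 9.5, y_3 = 3.5, z_3 = 8.5, h_3 = 9, x_4 = 4.5, y_4 = 12.5, z_4 = 7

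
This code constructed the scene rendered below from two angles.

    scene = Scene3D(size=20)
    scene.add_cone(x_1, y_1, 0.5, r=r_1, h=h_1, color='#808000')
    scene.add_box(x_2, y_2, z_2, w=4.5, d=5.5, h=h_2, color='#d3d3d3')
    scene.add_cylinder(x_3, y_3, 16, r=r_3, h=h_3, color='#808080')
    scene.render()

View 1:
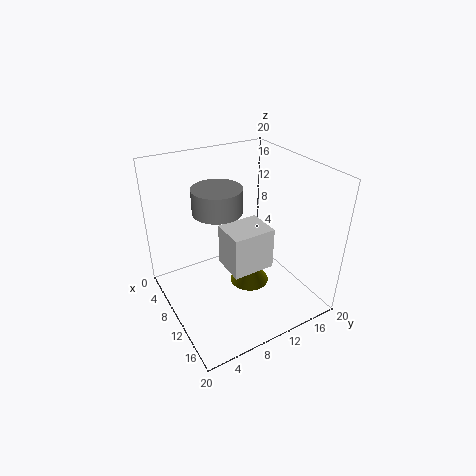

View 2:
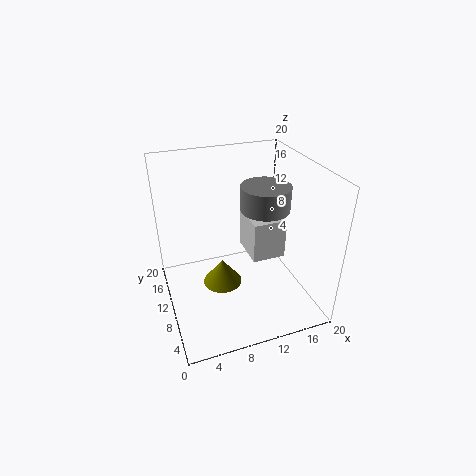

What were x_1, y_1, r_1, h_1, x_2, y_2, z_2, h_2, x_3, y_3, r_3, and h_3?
x_1 = 8.5, y_1 = 13, r_1 = 3, h_1 = 4, x_2 = 11, y_2 = 6.5, z_2 = 8, h_2 = 5.5, x_3 = 12, y_3 = 6, r_3 = 3, h_3 = 3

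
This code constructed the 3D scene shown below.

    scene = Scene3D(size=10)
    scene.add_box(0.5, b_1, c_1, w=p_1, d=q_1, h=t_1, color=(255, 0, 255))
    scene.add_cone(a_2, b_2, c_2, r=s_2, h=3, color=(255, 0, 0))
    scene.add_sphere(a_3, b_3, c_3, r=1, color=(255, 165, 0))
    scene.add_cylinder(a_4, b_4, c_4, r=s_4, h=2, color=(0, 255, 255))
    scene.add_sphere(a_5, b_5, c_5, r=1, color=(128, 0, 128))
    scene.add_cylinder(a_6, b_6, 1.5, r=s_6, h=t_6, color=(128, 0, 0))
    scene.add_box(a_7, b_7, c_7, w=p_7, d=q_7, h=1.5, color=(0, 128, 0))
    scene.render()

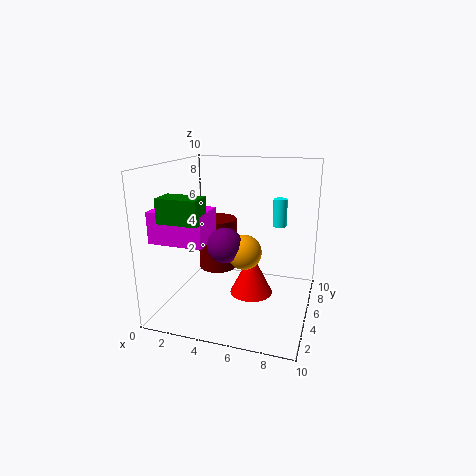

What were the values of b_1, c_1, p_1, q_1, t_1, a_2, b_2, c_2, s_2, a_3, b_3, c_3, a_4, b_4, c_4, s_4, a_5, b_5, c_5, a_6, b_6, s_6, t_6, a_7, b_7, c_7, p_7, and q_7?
b_1 = 1
c_1 = 5.5
p_1 = 3.5
q_1 = 2.5
t_1 = 2
a_2 = 6
b_2 = 5
c_2 = 1
s_2 = 1.5
a_3 = 6.5
b_3 = 1.5
c_3 = 5.5
a_4 = 7.5
b_4 = 7
c_4 = 5.5
s_4 = 0.5
a_5 = 5.5
b_5 = 1
c_5 = 6
a_6 = 2.5
b_6 = 7.5
s_6 = 1.5
t_6 = 4
a_7 = 1.5
b_7 = 0.5
c_7 = 7
p_7 = 2.5
q_7 = 1.5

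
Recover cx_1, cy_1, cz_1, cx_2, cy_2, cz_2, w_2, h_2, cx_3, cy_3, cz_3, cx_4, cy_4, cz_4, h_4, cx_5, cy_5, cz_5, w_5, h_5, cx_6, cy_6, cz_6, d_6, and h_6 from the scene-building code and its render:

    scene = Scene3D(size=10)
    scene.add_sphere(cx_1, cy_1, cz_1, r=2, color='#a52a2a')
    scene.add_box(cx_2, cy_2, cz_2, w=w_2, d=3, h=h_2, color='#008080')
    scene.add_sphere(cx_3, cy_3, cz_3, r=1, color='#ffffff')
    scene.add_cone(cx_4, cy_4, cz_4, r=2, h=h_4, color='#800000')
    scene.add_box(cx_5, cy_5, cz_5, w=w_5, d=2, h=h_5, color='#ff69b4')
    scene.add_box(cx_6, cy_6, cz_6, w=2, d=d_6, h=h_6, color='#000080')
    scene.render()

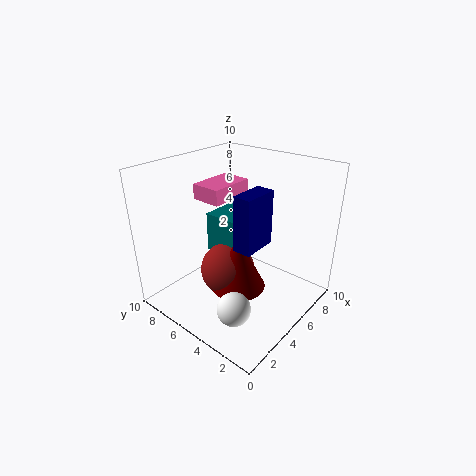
cx_1 = 5; cy_1 = 6; cz_1 = 2; cx_2 = 5; cy_2 = 5; cz_2 = 3; w_2 = 3; h_2 = 3; cx_3 = 1; cy_3 = 2; cz_3 = 3; cx_4 = 5; cy_4 = 5; cz_4 = 1; h_4 = 4; cx_5 = 3; cy_5 = 5; cz_5 = 8; w_5 = 3; h_5 = 1; cx_6 = 1; cy_6 = 1; cz_6 = 7; d_6 = 1; h_6 = 3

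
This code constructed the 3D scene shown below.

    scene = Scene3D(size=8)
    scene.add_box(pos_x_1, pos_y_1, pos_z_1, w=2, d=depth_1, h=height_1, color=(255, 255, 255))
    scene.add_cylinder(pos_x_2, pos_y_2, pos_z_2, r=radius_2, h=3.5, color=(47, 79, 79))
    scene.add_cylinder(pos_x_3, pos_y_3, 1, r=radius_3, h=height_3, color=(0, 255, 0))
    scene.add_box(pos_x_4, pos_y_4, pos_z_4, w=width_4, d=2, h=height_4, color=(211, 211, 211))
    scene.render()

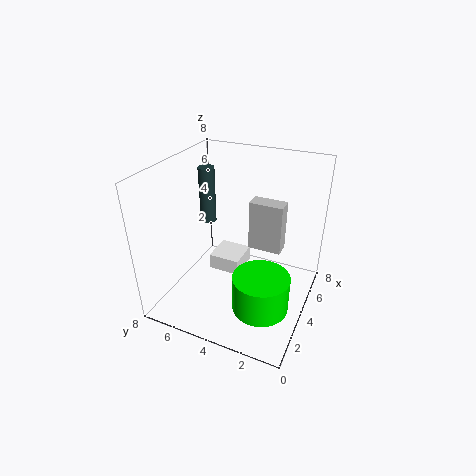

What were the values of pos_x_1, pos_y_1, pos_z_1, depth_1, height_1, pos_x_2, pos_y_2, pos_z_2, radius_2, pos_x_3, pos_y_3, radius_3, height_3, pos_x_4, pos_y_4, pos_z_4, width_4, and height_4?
pos_x_1 = 5; pos_y_1 = 4.5; pos_z_1 = 0.5; depth_1 = 2; height_1 = 1; pos_x_2 = 6; pos_y_2 = 7; pos_z_2 = 3.5; radius_2 = 0.5; pos_x_3 = 2.5; pos_y_3 = 2; radius_3 = 1.5; height_3 = 2; pos_x_4 = 5.5; pos_y_4 = 2; pos_z_4 = 2.5; width_4 = 1; height_4 = 3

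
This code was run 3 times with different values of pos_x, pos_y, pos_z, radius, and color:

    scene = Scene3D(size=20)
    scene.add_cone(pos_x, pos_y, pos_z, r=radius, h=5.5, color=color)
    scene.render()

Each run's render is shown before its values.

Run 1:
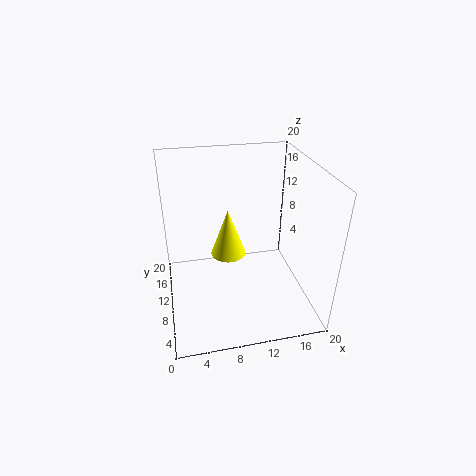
pos_x = 7.5, pos_y = 4, pos_z = 12, radius = 2, color = 'yellow'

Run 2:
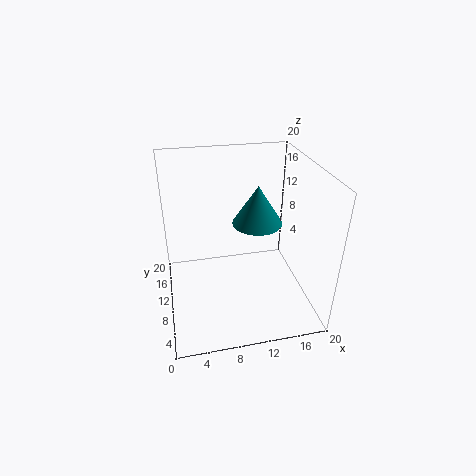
pos_x = 13, pos_y = 11, pos_z = 11.5, radius = 3.5, color = 'teal'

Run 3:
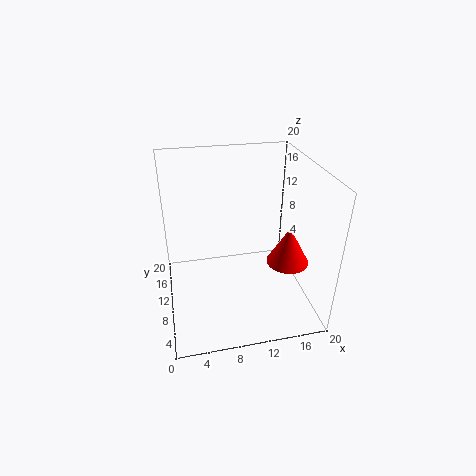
pos_x = 17, pos_y = 8.5, pos_z = 6, radius = 3, color = 'red'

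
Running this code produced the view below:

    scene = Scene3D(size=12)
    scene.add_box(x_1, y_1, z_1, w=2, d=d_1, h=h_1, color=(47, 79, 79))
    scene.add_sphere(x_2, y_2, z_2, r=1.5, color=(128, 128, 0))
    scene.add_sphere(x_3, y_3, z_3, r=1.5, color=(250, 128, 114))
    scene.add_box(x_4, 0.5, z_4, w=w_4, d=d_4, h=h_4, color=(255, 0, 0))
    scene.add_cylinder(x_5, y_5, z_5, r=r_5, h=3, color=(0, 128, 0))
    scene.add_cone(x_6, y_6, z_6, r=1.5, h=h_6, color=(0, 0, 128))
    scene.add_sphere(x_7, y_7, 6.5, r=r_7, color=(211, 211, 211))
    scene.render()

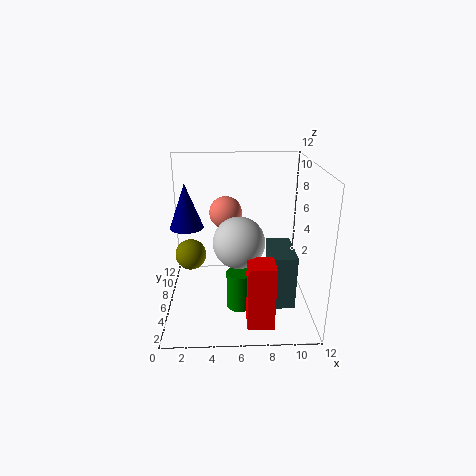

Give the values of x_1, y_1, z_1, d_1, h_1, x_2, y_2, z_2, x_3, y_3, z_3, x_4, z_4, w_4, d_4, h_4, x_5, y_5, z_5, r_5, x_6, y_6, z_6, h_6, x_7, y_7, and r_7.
x_1 = 8.5
y_1 = 3
z_1 = 1
d_1 = 4
h_1 = 4.5
x_2 = 1.5
y_2 = 10
z_2 = 2.5
x_3 = 5
y_3 = 9.5
z_3 = 7
x_4 = 6.5
z_4 = 1
w_4 = 2
d_4 = 2
h_4 = 5
x_5 = 6
y_5 = 3
z_5 = 1.5
r_5 = 1
x_6 = 1.5
y_6 = 8.5
z_6 = 6
h_6 = 4
x_7 = 6
y_7 = 4
r_7 = 2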